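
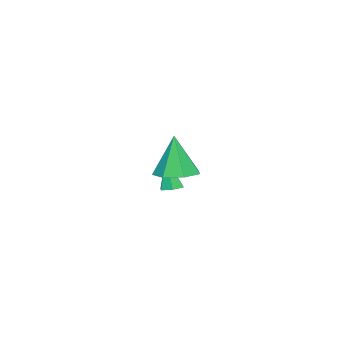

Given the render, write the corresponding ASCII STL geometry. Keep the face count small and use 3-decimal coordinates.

solid 
facet normal 0.093 0.230 -0.969
outer loop
vertex -2.457 0.43 -3.674
vertex -2.969 0.703 -3.658
vertex -2.48 0.994 -3.542
endloop
endfacet
facet normal 0.932 -0.046 0.359
outer loop
vertex -2.457 0.43 -3.674
vertex -2.48 0.994 -3.542
vertex -3.131 0.297 -1.942
endloop
endfacet
facet normal 0.093 0.230 -0.969
outer loop
vertex -2.48 0.994 -3.542
vertex -2.969 0.703 -3.658
vertex -2.992 1.267 -3.526
endloop
endfacet
facet normal 0.419 0.757 0.501
outer loop
vertex -2.48 0.994 -3.542
vertex -2.992 1.267 -3.526
vertex -3.131 0.297 -1.942
endloop
endfacet
facet normal 0.091 0.230 -0.969
outer loop
vertex -2.992 1.267 -3.526
vertex -2.969 0.703 -3.658
vertex -3.48 0.976 -3.641
endloop
endfacet
facet normal -0.537 0.740 0.406
outer loop
vertex -2.992 1.267 -3.526
vertex -3.48 0.976 -3.641
vertex -3.131 0.297 -1.942
endloop
endfacet
facet normal 0.091 0.230 -0.969
outer loop
vertex -3.48 0.976 -3.641
vertex -2.969 0.703 -3.658
vertex -3.457 0.412 -3.773
endloop
endfacet
facet normal -0.982 -0.080 0.170
outer loop
vertex -3.48 0.976 -3.641
vertex -3.457 0.412 -3.773
vertex -3.131 0.297 -1.942
endloop
endfacet
facet normal 0.092 0.228 -0.969
outer loop
vertex -3.457 0.412 -3.773
vertex -2.969 0.703 -3.658
vertex -2.946 0.138 -3.789
endloop
endfacet
facet normal -0.472 -0.881 0.029
outer loop
vertex -3.457 0.412 -3.773
vertex -2.946 0.138 -3.789
vertex -3.131 0.297 -1.942
endloop
endfacet
facet normal 0.092 0.228 -0.969
outer loop
vertex -2.946 0.138 -3.789
vertex -2.969 0.703 -3.658
vertex -2.457 0.43 -3.674
endloop
endfacet
facet normal 0.487 -0.865 0.123
outer loop
vertex -2.946 0.138 -3.789
vertex -2.457 0.43 -3.674
vertex -3.131 0.297 -1.942
endloop
endfacet
facet normal 0.073 0.102 -0.992
outer loop
vertex 3.556 3.774 -0.385
vertex 2.564 3.883 -0.447
vertex 3.261 4.588 -0.323
endloop
endfacet
facet normal 0.826 0.261 0.500
outer loop
vertex 3.556 3.774 -0.385
vertex 3.261 4.588 -0.323
vertex 2.416 3.677 1.547
endloop
endfacet
facet normal 0.073 0.102 -0.992
outer loop
vertex 3.261 4.588 -0.323
vertex 2.564 3.883 -0.447
vertex 2.442 4.871 -0.354
endloop
endfacet
facet normal 0.262 0.816 0.516
outer loop
vertex 3.261 4.588 -0.323
vertex 2.442 4.871 -0.354
vertex 2.416 3.677 1.547
endloop
endfacet
facet normal 0.073 0.102 -0.992
outer loop
vertex 2.442 4.871 -0.354
vertex 2.564 3.883 -0.447
vertex 1.714 4.41 -0.455
endloop
endfacet
facet normal -0.522 0.726 0.449
outer loop
vertex 2.442 4.871 -0.354
vertex 1.714 4.41 -0.455
vertex 2.416 3.677 1.547
endloop
endfacet
facet normal 0.073 0.102 -0.992
outer loop
vertex 1.714 4.41 -0.455
vertex 2.564 3.883 -0.447
vertex 1.626 3.552 -0.55
endloop
endfacet
facet normal -0.935 0.057 0.349
outer loop
vertex 1.714 4.41 -0.455
vertex 1.626 3.552 -0.55
vertex 2.416 3.677 1.547
endloop
endfacet
facet normal 0.073 0.103 -0.992
outer loop
vertex 1.626 3.552 -0.55
vertex 2.564 3.883 -0.447
vertex 2.244 2.943 -0.568
endloop
endfacet
facet normal -0.667 -0.685 0.292
outer loop
vertex 1.626 3.552 -0.55
vertex 2.244 2.943 -0.568
vertex 2.416 3.677 1.547
endloop
endfacet
facet normal 0.074 0.103 -0.992
outer loop
vertex 2.244 2.943 -0.568
vertex 2.564 3.883 -0.447
vertex 3.103 3.042 -0.494
endloop
endfacet
facet normal 0.081 -0.944 0.321
outer loop
vertex 2.244 2.943 -0.568
vertex 3.103 3.042 -0.494
vertex 2.416 3.677 1.547
endloop
endfacet
facet normal 0.073 0.102 -0.992
outer loop
vertex 3.103 3.042 -0.494
vertex 2.564 3.883 -0.447
vertex 3.556 3.774 -0.385
endloop
endfacet
facet normal 0.745 -0.523 0.414
outer loop
vertex 3.103 3.042 -0.494
vertex 3.556 3.774 -0.385
vertex 2.416 3.677 1.547
endloop
endfacet

endsolid


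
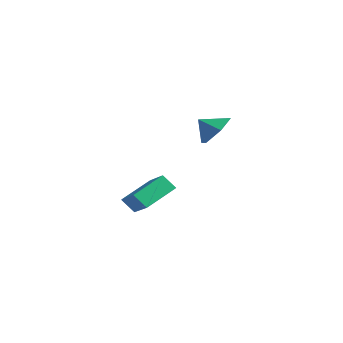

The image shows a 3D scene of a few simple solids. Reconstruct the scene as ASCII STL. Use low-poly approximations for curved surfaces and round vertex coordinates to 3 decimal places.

solid 
facet normal -0.477 -0.454 0.752
outer loop
vertex -3.223 0.387 -1.51
vertex -4.957 0.659 -2.446
vertex -3.005 -1.338 -2.414
endloop
endfacet
facet normal 0.872 -0.136 0.471
outer loop
vertex -2.523 -0.879 -3.174
vertex -3.223 0.387 -1.51
vertex -3.005 -1.338 -2.414
endloop
endfacet
facet normal -0.477 -0.455 0.752
outer loop
vertex -3.005 -1.338 -2.414
vertex -4.957 0.659 -2.446
vertex -4.74 -1.066 -3.351
endloop
endfacet
facet normal 0.111 -0.880 -0.461
outer loop
vertex -4.74 -1.066 -3.351
vertex -2.523 -0.879 -3.174
vertex -3.005 -1.338 -2.414
endloop
endfacet
facet normal -0.111 0.880 0.461
outer loop
vertex -3.223 0.387 -1.51
vertex -4.475 1.118 -3.206
vertex -4.957 0.659 -2.446
endloop
endfacet
facet normal 0.871 -0.138 0.471
outer loop
vertex -2.74 0.846 -2.269
vertex -3.223 0.387 -1.51
vertex -2.523 -0.879 -3.174
endloop
endfacet
facet normal -0.111 0.880 0.461
outer loop
vertex -2.74 0.846 -2.269
vertex -4.475 1.118 -3.206
vertex -3.223 0.387 -1.51
endloop
endfacet
facet normal -0.872 0.137 -0.470
outer loop
vertex -4.957 0.659 -2.446
vertex -4.475 1.118 -3.206
vertex -4.74 -1.066 -3.351
endloop
endfacet
facet normal 0.111 -0.880 -0.462
outer loop
vertex -4.257 -0.607 -4.11
vertex -2.523 -0.879 -3.174
vertex -4.74 -1.066 -3.351
endloop
endfacet
facet normal -0.871 0.137 -0.472
outer loop
vertex -4.74 -1.066 -3.351
vertex -4.475 1.118 -3.206
vertex -4.257 -0.607 -4.11
endloop
endfacet
facet normal 0.477 0.455 -0.752
outer loop
vertex -4.257 -0.607 -4.11
vertex -2.74 0.846 -2.269
vertex -2.523 -0.879 -3.174
endloop
endfacet
facet normal 0.477 0.454 -0.752
outer loop
vertex -4.475 1.118 -3.206
vertex -2.74 0.846 -2.269
vertex -4.257 -0.607 -4.11
endloop
endfacet
facet normal 0.440 0.638 -0.631
outer loop
vertex 2.781 -0.045 3.225
vertex 1.829 0.282 2.892
vertex 2.299 0.766 3.709
endloop
endfacet
facet normal 0.289 -0.358 0.888
outer loop
vertex 2.781 -0.045 3.225
vertex 2.299 0.766 3.709
vertex 1.371 -0.382 3.548
endloop
endfacet
facet normal 0.441 0.638 -0.631
outer loop
vertex 2.299 0.766 3.709
vertex 1.829 0.282 2.892
vertex 1.348 1.093 3.376
endloop
endfacet
facet normal -0.296 0.106 0.949
outer loop
vertex 2.299 0.766 3.709
vertex 1.348 1.093 3.376
vertex 1.371 -0.382 3.548
endloop
endfacet
facet normal 0.441 0.638 -0.631
outer loop
vertex 1.348 1.093 3.376
vertex 1.829 0.282 2.892
vertex 0.878 0.609 2.558
endloop
endfacet
facet normal -0.877 0.042 0.479
outer loop
vertex 1.348 1.093 3.376
vertex 0.878 0.609 2.558
vertex 1.371 -0.382 3.548
endloop
endfacet
facet normal 0.441 0.638 -0.631
outer loop
vertex 0.878 0.609 2.558
vertex 1.829 0.282 2.892
vertex 1.359 -0.202 2.074
endloop
endfacet
facet normal -0.872 -0.486 -0.052
outer loop
vertex 0.878 0.609 2.558
vertex 1.359 -0.202 2.074
vertex 1.371 -0.382 3.548
endloop
endfacet
facet normal 0.441 0.638 -0.631
outer loop
vertex 1.359 -0.202 2.074
vertex 1.829 0.282 2.892
vertex 2.31 -0.529 2.408
endloop
endfacet
facet normal -0.287 -0.951 -0.114
outer loop
vertex 1.359 -0.202 2.074
vertex 2.31 -0.529 2.408
vertex 1.371 -0.382 3.548
endloop
endfacet
facet normal 0.440 0.638 -0.632
outer loop
vertex 2.31 -0.529 2.408
vertex 1.829 0.282 2.892
vertex 2.781 -0.045 3.225
endloop
endfacet
facet normal 0.294 -0.887 0.356
outer loop
vertex 2.31 -0.529 2.408
vertex 2.781 -0.045 3.225
vertex 1.371 -0.382 3.548
endloop
endfacet

endsolid


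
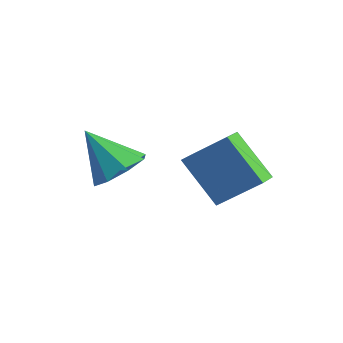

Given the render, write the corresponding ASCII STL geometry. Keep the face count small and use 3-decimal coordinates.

solid 
facet normal -0.693 -0.075 0.717
outer loop
vertex 0.987 3.634 3.306
vertex 0.622 4.446 3.038
vertex -0.137 2.739 2.125
endloop
endfacet
facet normal 0.392 -0.873 0.288
outer loop
vertex 1.298 2.894 0.642
vertex 0.987 3.634 3.306
vertex -0.137 2.739 2.125
endloop
endfacet
facet normal -0.693 -0.075 0.717
outer loop
vertex -0.137 2.739 2.125
vertex 0.622 4.446 3.038
vertex -0.502 3.551 1.857
endloop
endfacet
facet normal -0.604 -0.481 -0.635
outer loop
vertex -0.502 3.551 1.857
vertex 1.298 2.894 0.642
vertex -0.137 2.739 2.125
endloop
endfacet
facet normal 0.604 0.481 0.635
outer loop
vertex 0.987 3.634 3.306
vertex 2.057 4.601 1.555
vertex 0.622 4.446 3.038
endloop
endfacet
facet normal 0.392 -0.873 0.288
outer loop
vertex 2.422 3.789 1.823
vertex 0.987 3.634 3.306
vertex 1.298 2.894 0.642
endloop
endfacet
facet normal 0.604 0.481 0.635
outer loop
vertex 2.422 3.789 1.823
vertex 2.057 4.601 1.555
vertex 0.987 3.634 3.306
endloop
endfacet
facet normal -0.392 0.873 -0.288
outer loop
vertex 0.622 4.446 3.038
vertex 2.057 4.601 1.555
vertex -0.502 3.551 1.857
endloop
endfacet
facet normal -0.604 -0.481 -0.635
outer loop
vertex 0.933 3.706 0.374
vertex 1.298 2.894 0.642
vertex -0.502 3.551 1.857
endloop
endfacet
facet normal -0.392 0.873 -0.288
outer loop
vertex -0.502 3.551 1.857
vertex 2.057 4.601 1.555
vertex 0.933 3.706 0.374
endloop
endfacet
facet normal 0.693 0.075 -0.717
outer loop
vertex 0.933 3.706 0.374
vertex 2.422 3.789 1.823
vertex 1.298 2.894 0.642
endloop
endfacet
facet normal 0.693 0.075 -0.717
outer loop
vertex 2.057 4.601 1.555
vertex 2.422 3.789 1.823
vertex 0.933 3.706 0.374
endloop
endfacet
facet normal 0.606 0.220 -0.765
outer loop
vertex -0.968 1.941 2.131
vertex -1.652 1.524 1.469
vertex -1.497 2.473 1.865
endloop
endfacet
facet normal 0.123 0.539 0.833
outer loop
vertex -0.968 1.941 2.131
vertex -1.497 2.473 1.865
vertex -2.828 1.096 2.951
endloop
endfacet
facet normal 0.606 0.220 -0.764
outer loop
vertex -1.497 2.473 1.865
vertex -1.652 1.524 1.469
vertex -2.117 2.448 1.366
endloop
endfacet
facet normal -0.414 0.776 0.476
outer loop
vertex -1.497 2.473 1.865
vertex -2.117 2.448 1.366
vertex -2.828 1.096 2.951
endloop
endfacet
facet normal 0.606 0.220 -0.765
outer loop
vertex -2.117 2.448 1.366
vertex -1.652 1.524 1.469
vertex -2.465 1.882 0.928
endloop
endfacet
facet normal -0.865 0.501 0.040
outer loop
vertex -2.117 2.448 1.366
vertex -2.465 1.882 0.928
vertex -2.828 1.096 2.951
endloop
endfacet
facet normal 0.606 0.221 -0.764
outer loop
vertex -2.465 1.882 0.928
vertex -1.652 1.524 1.469
vertex -2.336 1.106 0.806
endloop
endfacet
facet normal -0.967 -0.126 -0.222
outer loop
vertex -2.465 1.882 0.928
vertex -2.336 1.106 0.806
vertex -2.828 1.096 2.951
endloop
endfacet
facet normal 0.606 0.221 -0.764
outer loop
vertex -2.336 1.106 0.806
vertex -1.652 1.524 1.469
vertex -1.807 0.575 1.072
endloop
endfacet
facet normal -0.660 -0.735 -0.155
outer loop
vertex -2.336 1.106 0.806
vertex -1.807 0.575 1.072
vertex -2.828 1.096 2.951
endloop
endfacet
facet normal 0.606 0.221 -0.764
outer loop
vertex -1.807 0.575 1.072
vertex -1.652 1.524 1.469
vertex -1.187 0.599 1.571
endloop
endfacet
facet normal -0.125 -0.971 0.202
outer loop
vertex -1.807 0.575 1.072
vertex -1.187 0.599 1.571
vertex -2.828 1.096 2.951
endloop
endfacet
facet normal 0.606 0.221 -0.764
outer loop
vertex -1.187 0.599 1.571
vertex -1.652 1.524 1.469
vertex -0.84 1.165 2.01
endloop
endfacet
facet normal 0.327 -0.696 0.639
outer loop
vertex -1.187 0.599 1.571
vertex -0.84 1.165 2.01
vertex -2.828 1.096 2.951
endloop
endfacet
facet normal 0.606 0.219 -0.764
outer loop
vertex -0.84 1.165 2.01
vertex -1.652 1.524 1.469
vertex -0.968 1.941 2.131
endloop
endfacet
facet normal 0.429 -0.070 0.901
outer loop
vertex -0.84 1.165 2.01
vertex -0.968 1.941 2.131
vertex -2.828 1.096 2.951
endloop
endfacet

endsolid


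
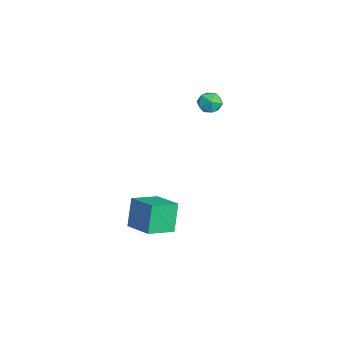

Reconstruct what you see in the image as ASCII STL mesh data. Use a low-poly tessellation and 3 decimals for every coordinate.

solid 
facet normal -0.626 0.534 0.568
outer loop
vertex -0.525 3.205 3.392
vertex -0.839 2.486 3.722
vertex -0.175 2.87 4.093
endloop
endfacet
facet normal -0.026 0.897 0.441
outer loop
vertex -0.525 3.205 3.392
vertex -0.175 2.87 4.093
vertex 0.322 3.187 3.478
endloop
endfacet
facet normal 0.047 0.963 -0.265
outer loop
vertex -0.525 3.205 3.392
vertex 0.322 3.187 3.478
vertex -0.034 2.998 2.728
endloop
endfacet
facet normal -0.508 0.641 -0.575
outer loop
vertex -0.525 3.205 3.392
vertex -0.034 2.998 2.728
vertex -0.752 2.565 2.879
endloop
endfacet
facet normal -0.925 0.376 -0.060
outer loop
vertex -0.525 3.205 3.392
vertex -0.752 2.565 2.879
vertex -0.839 2.486 3.722
endloop
endfacet
facet normal 0.523 0.508 0.684
outer loop
vertex 0.322 3.187 3.478
vertex -0.175 2.87 4.093
vertex 0.532 2.455 3.861
endloop
endfacet
facet normal -0.451 -0.079 0.889
outer loop
vertex -0.175 2.87 4.093
vertex -0.839 2.486 3.722
vertex -0.186 2.022 4.012
endloop
endfacet
facet normal -0.934 -0.335 -0.128
outer loop
vertex -0.839 2.486 3.722
vertex -0.752 2.565 2.879
vertex -0.542 1.833 3.262
endloop
endfacet
facet normal -0.260 0.095 -0.961
outer loop
vertex -0.752 2.565 2.879
vertex -0.034 2.998 2.728
vertex -0.045 2.15 2.647
endloop
endfacet
facet normal 0.641 0.615 -0.459
outer loop
vertex -0.034 2.998 2.728
vertex 0.322 3.187 3.478
vertex 0.619 2.534 3.018
endloop
endfacet
facet normal 0.508 -0.641 0.575
outer loop
vertex 0.305 1.815 3.348
vertex 0.532 2.455 3.861
vertex -0.186 2.022 4.012
endloop
endfacet
facet normal -0.047 -0.963 0.265
outer loop
vertex 0.305 1.815 3.348
vertex -0.186 2.022 4.012
vertex -0.542 1.833 3.262
endloop
endfacet
facet normal 0.026 -0.897 -0.441
outer loop
vertex 0.305 1.815 3.348
vertex -0.542 1.833 3.262
vertex -0.045 2.15 2.647
endloop
endfacet
facet normal 0.626 -0.534 -0.568
outer loop
vertex 0.305 1.815 3.348
vertex -0.045 2.15 2.647
vertex 0.619 2.534 3.018
endloop
endfacet
facet normal 0.925 -0.376 0.060
outer loop
vertex 0.305 1.815 3.348
vertex 0.619 2.534 3.018
vertex 0.532 2.455 3.861
endloop
endfacet
facet normal 0.260 -0.095 0.961
outer loop
vertex -0.186 2.022 4.012
vertex 0.532 2.455 3.861
vertex -0.175 2.87 4.093
endloop
endfacet
facet normal -0.641 -0.615 0.459
outer loop
vertex -0.542 1.833 3.262
vertex -0.186 2.022 4.012
vertex -0.839 2.486 3.722
endloop
endfacet
facet normal -0.523 -0.508 -0.684
outer loop
vertex -0.045 2.15 2.647
vertex -0.542 1.833 3.262
vertex -0.752 2.565 2.879
endloop
endfacet
facet normal 0.451 0.079 -0.889
outer loop
vertex 0.619 2.534 3.018
vertex -0.045 2.15 2.647
vertex -0.034 2.998 2.728
endloop
endfacet
facet normal 0.934 0.335 0.128
outer loop
vertex 0.532 2.455 3.861
vertex 0.619 2.534 3.018
vertex 0.322 3.187 3.478
endloop
endfacet
facet normal -0.845 -0.474 -0.248
outer loop
vertex 1.704 -2.345 -3.004
vertex 0.974 -0.724 -3.613
vertex 2.438 -2.7 -4.83
endloop
endfacet
facet normal 0.389 -0.863 0.324
outer loop
vertex 4.086 -1.776 -4.347
vertex 1.704 -2.345 -3.004
vertex 2.438 -2.7 -4.83
endloop
endfacet
facet normal -0.845 -0.474 -0.248
outer loop
vertex 2.438 -2.7 -4.83
vertex 0.974 -0.724 -3.613
vertex 1.708 -1.079 -5.439
endloop
endfacet
facet normal 0.367 -0.178 -0.913
outer loop
vertex 1.708 -1.079 -5.439
vertex 4.086 -1.776 -4.347
vertex 2.438 -2.7 -4.83
endloop
endfacet
facet normal -0.367 0.178 0.913
outer loop
vertex 1.704 -2.345 -3.004
vertex 2.622 0.2 -3.13
vertex 0.974 -0.724 -3.613
endloop
endfacet
facet normal 0.389 -0.863 0.324
outer loop
vertex 3.352 -1.421 -2.521
vertex 1.704 -2.345 -3.004
vertex 4.086 -1.776 -4.347
endloop
endfacet
facet normal -0.367 0.178 0.913
outer loop
vertex 3.352 -1.421 -2.521
vertex 2.622 0.2 -3.13
vertex 1.704 -2.345 -3.004
endloop
endfacet
facet normal -0.389 0.863 -0.324
outer loop
vertex 0.974 -0.724 -3.613
vertex 2.622 0.2 -3.13
vertex 1.708 -1.079 -5.439
endloop
endfacet
facet normal 0.367 -0.178 -0.913
outer loop
vertex 3.356 -0.155 -4.956
vertex 4.086 -1.776 -4.347
vertex 1.708 -1.079 -5.439
endloop
endfacet
facet normal -0.389 0.863 -0.324
outer loop
vertex 1.708 -1.079 -5.439
vertex 2.622 0.2 -3.13
vertex 3.356 -0.155 -4.956
endloop
endfacet
facet normal 0.845 0.474 0.248
outer loop
vertex 3.356 -0.155 -4.956
vertex 3.352 -1.421 -2.521
vertex 4.086 -1.776 -4.347
endloop
endfacet
facet normal 0.845 0.474 0.248
outer loop
vertex 2.622 0.2 -3.13
vertex 3.352 -1.421 -2.521
vertex 3.356 -0.155 -4.956
endloop
endfacet

endsolid


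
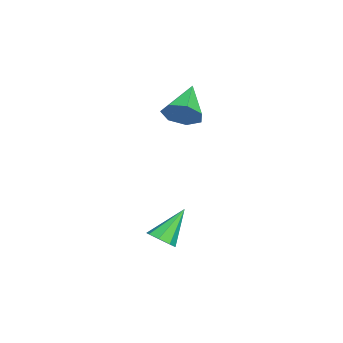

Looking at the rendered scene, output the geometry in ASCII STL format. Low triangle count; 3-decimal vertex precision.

solid 
facet normal 0.490 -0.472 -0.732
outer loop
vertex 3.621 1.712 -2.415
vertex 3.357 2.162 -2.882
vertex 3.932 2.142 -2.484
endloop
endfacet
facet normal 0.453 -0.188 0.872
outer loop
vertex 3.621 1.712 -2.415
vertex 3.932 2.142 -2.484
vertex 2.443 3.038 -1.518
endloop
endfacet
facet normal 0.491 -0.470 -0.734
outer loop
vertex 3.932 2.142 -2.484
vertex 3.357 2.162 -2.882
vertex 3.906 2.585 -2.785
endloop
endfacet
facet normal 0.660 0.448 0.602
outer loop
vertex 3.932 2.142 -2.484
vertex 3.906 2.585 -2.785
vertex 2.443 3.038 -1.518
endloop
endfacet
facet normal 0.492 -0.470 -0.733
outer loop
vertex 3.906 2.585 -2.785
vertex 3.357 2.162 -2.882
vertex 3.558 2.779 -3.143
endloop
endfacet
facet normal 0.387 0.914 0.120
outer loop
vertex 3.906 2.585 -2.785
vertex 3.558 2.779 -3.143
vertex 2.443 3.038 -1.518
endloop
endfacet
facet normal 0.491 -0.470 -0.733
outer loop
vertex 3.558 2.779 -3.143
vertex 3.357 2.162 -2.882
vertex 3.092 2.612 -3.348
endloop
endfacet
facet normal -0.207 0.934 -0.291
outer loop
vertex 3.558 2.779 -3.143
vertex 3.092 2.612 -3.348
vertex 2.443 3.038 -1.518
endloop
endfacet
facet normal 0.490 -0.471 -0.733
outer loop
vertex 3.092 2.612 -3.348
vertex 3.357 2.162 -2.882
vertex 2.781 2.182 -3.28
endloop
endfacet
facet normal -0.774 0.498 -0.391
outer loop
vertex 3.092 2.612 -3.348
vertex 2.781 2.182 -3.28
vertex 2.443 3.038 -1.518
endloop
endfacet
facet normal 0.490 -0.471 -0.733
outer loop
vertex 2.781 2.182 -3.28
vertex 3.357 2.162 -2.882
vertex 2.807 1.739 -2.978
endloop
endfacet
facet normal -0.983 -0.140 -0.121
outer loop
vertex 2.781 2.182 -3.28
vertex 2.807 1.739 -2.978
vertex 2.443 3.038 -1.518
endloop
endfacet
facet normal 0.491 -0.472 -0.733
outer loop
vertex 2.807 1.739 -2.978
vertex 3.357 2.162 -2.882
vertex 3.155 1.545 -2.62
endloop
endfacet
facet normal -0.709 -0.605 0.362
outer loop
vertex 2.807 1.739 -2.978
vertex 3.155 1.545 -2.62
vertex 2.443 3.038 -1.518
endloop
endfacet
facet normal 0.491 -0.472 -0.732
outer loop
vertex 3.155 1.545 -2.62
vertex 3.357 2.162 -2.882
vertex 3.621 1.712 -2.415
endloop
endfacet
facet normal -0.116 -0.625 0.772
outer loop
vertex 3.155 1.545 -2.62
vertex 3.621 1.712 -2.415
vertex 2.443 3.038 -1.518
endloop
endfacet
facet normal 0.848 -0.147 -0.508
outer loop
vertex -1.076 2.001 2.828
vertex -1.41 2.535 2.116
vertex -0.908 2.807 2.875
endloop
endfacet
facet normal 0.112 -0.081 0.990
outer loop
vertex -1.076 2.001 2.828
vertex -0.908 2.807 2.875
vertex -3.09 2.825 3.124
endloop
endfacet
facet normal 0.848 -0.146 -0.509
outer loop
vertex -0.908 2.807 2.875
vertex -1.41 2.535 2.116
vertex -1.118 3.408 2.352
endloop
endfacet
facet normal 0.089 0.671 0.736
outer loop
vertex -0.908 2.807 2.875
vertex -1.118 3.408 2.352
vertex -3.09 2.825 3.124
endloop
endfacet
facet normal 0.848 -0.146 -0.509
outer loop
vertex -1.118 3.408 2.352
vertex -1.41 2.535 2.116
vertex -1.548 3.352 1.651
endloop
endfacet
facet normal -0.254 0.964 0.079
outer loop
vertex -1.118 3.408 2.352
vertex -1.548 3.352 1.651
vertex -3.09 2.825 3.124
endloop
endfacet
facet normal 0.849 -0.146 -0.508
outer loop
vertex -1.548 3.352 1.651
vertex -1.41 2.535 2.116
vertex -1.874 2.68 1.3
endloop
endfacet
facet normal -0.660 0.574 -0.485
outer loop
vertex -1.548 3.352 1.651
vertex -1.874 2.68 1.3
vertex -3.09 2.825 3.124
endloop
endfacet
facet normal 0.848 -0.147 -0.509
outer loop
vertex -1.874 2.68 1.3
vertex -1.41 2.535 2.116
vertex -1.851 1.9 1.564
endloop
endfacet
facet normal -0.822 -0.204 -0.532
outer loop
vertex -1.874 2.68 1.3
vertex -1.851 1.9 1.564
vertex -3.09 2.825 3.124
endloop
endfacet
facet normal 0.848 -0.146 -0.509
outer loop
vertex -1.851 1.9 1.564
vertex -1.41 2.535 2.116
vertex -1.495 1.598 2.244
endloop
endfacet
facet normal -0.618 -0.786 -0.025
outer loop
vertex -1.851 1.9 1.564
vertex -1.495 1.598 2.244
vertex -3.09 2.825 3.124
endloop
endfacet
facet normal 0.849 -0.146 -0.508
outer loop
vertex -1.495 1.598 2.244
vertex -1.41 2.535 2.116
vertex -1.076 2.001 2.828
endloop
endfacet
facet normal -0.204 -0.731 0.651
outer loop
vertex -1.495 1.598 2.244
vertex -1.076 2.001 2.828
vertex -3.09 2.825 3.124
endloop
endfacet

endsolid


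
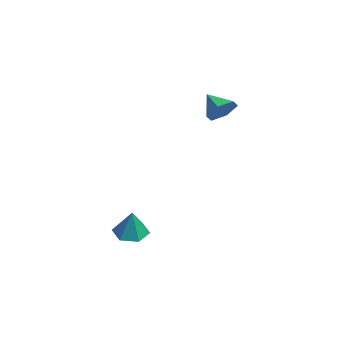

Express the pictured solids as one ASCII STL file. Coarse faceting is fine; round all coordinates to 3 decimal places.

solid 
facet normal -0.338 0.024 -0.941
outer loop
vertex 2.624 -3.041 -3.75
vertex 2.102 -2.442 -3.547
vertex 2.855 -2.257 -3.813
endloop
endfacet
facet normal 0.956 -0.272 0.113
outer loop
vertex 2.624 -3.041 -3.75
vertex 2.855 -2.257 -3.813
vertex 2.598 -2.478 -2.173
endloop
endfacet
facet normal -0.338 0.025 -0.941
outer loop
vertex 2.855 -2.257 -3.813
vertex 2.102 -2.442 -3.547
vertex 2.334 -1.658 -3.61
endloop
endfacet
facet normal 0.772 0.603 0.202
outer loop
vertex 2.855 -2.257 -3.813
vertex 2.334 -1.658 -3.61
vertex 2.598 -2.478 -2.173
endloop
endfacet
facet normal -0.340 0.025 -0.940
outer loop
vertex 2.334 -1.658 -3.61
vertex 2.102 -2.442 -3.547
vertex 1.581 -1.843 -3.343
endloop
endfacet
facet normal -0.035 0.865 0.500
outer loop
vertex 2.334 -1.658 -3.61
vertex 1.581 -1.843 -3.343
vertex 2.598 -2.478 -2.173
endloop
endfacet
facet normal -0.340 0.025 -0.940
outer loop
vertex 1.581 -1.843 -3.343
vertex 2.102 -2.442 -3.547
vertex 1.35 -2.628 -3.28
endloop
endfacet
facet normal -0.659 0.251 0.709
outer loop
vertex 1.581 -1.843 -3.343
vertex 1.35 -2.628 -3.28
vertex 2.598 -2.478 -2.173
endloop
endfacet
facet normal -0.340 0.025 -0.940
outer loop
vertex 1.35 -2.628 -3.28
vertex 2.102 -2.442 -3.547
vertex 1.871 -3.226 -3.484
endloop
endfacet
facet normal -0.475 -0.625 0.620
outer loop
vertex 1.35 -2.628 -3.28
vertex 1.871 -3.226 -3.484
vertex 2.598 -2.478 -2.173
endloop
endfacet
facet normal -0.338 0.024 -0.941
outer loop
vertex 1.871 -3.226 -3.484
vertex 2.102 -2.442 -3.547
vertex 2.624 -3.041 -3.75
endloop
endfacet
facet normal 0.332 -0.887 0.322
outer loop
vertex 1.871 -3.226 -3.484
vertex 2.624 -3.041 -3.75
vertex 2.598 -2.478 -2.173
endloop
endfacet
facet normal 0.743 0.372 -0.557
outer loop
vertex 1.356 1.521 3.188
vertex 0.807 1.869 2.688
vertex 1.088 2.281 3.338
endloop
endfacet
facet normal 0.134 -0.146 0.980
outer loop
vertex 1.356 1.521 3.188
vertex 1.088 2.281 3.338
vertex -0.107 1.411 3.372
endloop
endfacet
facet normal 0.743 0.372 -0.557
outer loop
vertex 1.088 2.281 3.338
vertex 0.807 1.869 2.688
vertex 0.539 2.629 2.838
endloop
endfacet
facet normal -0.363 0.529 0.767
outer loop
vertex 1.088 2.281 3.338
vertex 0.539 2.629 2.838
vertex -0.107 1.411 3.372
endloop
endfacet
facet normal 0.743 0.372 -0.557
outer loop
vertex 0.539 2.629 2.838
vertex 0.807 1.869 2.688
vertex 0.258 2.217 2.188
endloop
endfacet
facet normal -0.869 0.490 0.065
outer loop
vertex 0.539 2.629 2.838
vertex 0.258 2.217 2.188
vertex -0.107 1.411 3.372
endloop
endfacet
facet normal 0.743 0.372 -0.557
outer loop
vertex 0.258 2.217 2.188
vertex 0.807 1.869 2.688
vertex 0.526 1.456 2.037
endloop
endfacet
facet normal -0.877 -0.225 -0.424
outer loop
vertex 0.258 2.217 2.188
vertex 0.526 1.456 2.037
vertex -0.107 1.411 3.372
endloop
endfacet
facet normal 0.743 0.372 -0.557
outer loop
vertex 0.526 1.456 2.037
vertex 0.807 1.869 2.688
vertex 1.075 1.108 2.537
endloop
endfacet
facet normal -0.380 -0.901 -0.210
outer loop
vertex 0.526 1.456 2.037
vertex 1.075 1.108 2.537
vertex -0.107 1.411 3.372
endloop
endfacet
facet normal 0.743 0.372 -0.557
outer loop
vertex 1.075 1.108 2.537
vertex 0.807 1.869 2.688
vertex 1.356 1.521 3.188
endloop
endfacet
facet normal 0.127 -0.861 0.492
outer loop
vertex 1.075 1.108 2.537
vertex 1.356 1.521 3.188
vertex -0.107 1.411 3.372
endloop
endfacet

endsolid


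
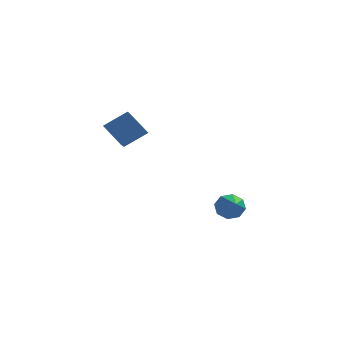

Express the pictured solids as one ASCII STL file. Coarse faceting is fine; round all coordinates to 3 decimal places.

solid 
facet normal -0.198 0.858 -0.475
outer loop
vertex 1.565 2.316 -4.903
vertex 1.069 2.547 -4.279
vertex 1.876 2.638 -4.451
endloop
endfacet
facet normal 0.863 -0.402 -0.307
outer loop
vertex 1.565 2.316 -4.903
vertex 1.876 2.638 -4.451
vertex 1.451 0.893 -3.361
endloop
endfacet
facet normal -0.198 0.857 -0.476
outer loop
vertex 1.876 2.638 -4.451
vertex 1.069 2.547 -4.279
vertex 1.713 2.907 -3.899
endloop
endfacet
facet normal 0.952 -0.043 0.302
outer loop
vertex 1.876 2.638 -4.451
vertex 1.713 2.907 -3.899
vertex 1.451 0.893 -3.361
endloop
endfacet
facet normal -0.198 0.857 -0.476
outer loop
vertex 1.713 2.907 -3.899
vertex 1.069 2.547 -4.279
vertex 1.174 2.965 -3.57
endloop
endfacet
facet normal 0.527 0.155 0.836
outer loop
vertex 1.713 2.907 -3.899
vertex 1.174 2.965 -3.57
vertex 1.451 0.893 -3.361
endloop
endfacet
facet normal -0.199 0.857 -0.476
outer loop
vertex 1.174 2.965 -3.57
vertex 1.069 2.547 -4.279
vertex 0.572 2.778 -3.655
endloop
endfacet
facet normal -0.163 0.077 0.984
outer loop
vertex 1.174 2.965 -3.57
vertex 0.572 2.778 -3.655
vertex 1.451 0.893 -3.361
endloop
endfacet
facet normal -0.198 0.857 -0.475
outer loop
vertex 0.572 2.778 -3.655
vertex 1.069 2.547 -4.279
vertex 0.262 2.456 -4.107
endloop
endfacet
facet normal -0.717 -0.232 0.657
outer loop
vertex 0.572 2.778 -3.655
vertex 0.262 2.456 -4.107
vertex 1.451 0.893 -3.361
endloop
endfacet
facet normal -0.198 0.857 -0.476
outer loop
vertex 0.262 2.456 -4.107
vertex 1.069 2.547 -4.279
vertex 0.424 2.187 -4.659
endloop
endfacet
facet normal -0.806 -0.589 0.051
outer loop
vertex 0.262 2.456 -4.107
vertex 0.424 2.187 -4.659
vertex 1.451 0.893 -3.361
endloop
endfacet
facet normal -0.198 0.857 -0.476
outer loop
vertex 0.424 2.187 -4.659
vertex 1.069 2.547 -4.279
vertex 0.964 2.129 -4.988
endloop
endfacet
facet normal -0.380 -0.788 -0.485
outer loop
vertex 0.424 2.187 -4.659
vertex 0.964 2.129 -4.988
vertex 1.451 0.893 -3.361
endloop
endfacet
facet normal -0.199 0.857 -0.476
outer loop
vertex 0.964 2.129 -4.988
vertex 1.069 2.547 -4.279
vertex 1.565 2.316 -4.903
endloop
endfacet
facet normal 0.310 -0.710 -0.632
outer loop
vertex 0.964 2.129 -4.988
vertex 1.565 2.316 -4.903
vertex 1.451 0.893 -3.361
endloop
endfacet
facet normal -0.625 0.370 0.687
outer loop
vertex -3.816 -0.548 3.406
vertex -3.799 0.498 2.859
vertex -4.979 -0.964 2.572
endloop
endfacet
facet normal -0.015 -0.886 0.463
outer loop
vertex -4.041 -1.518 1.541
vertex -3.816 -0.548 3.406
vertex -4.979 -0.964 2.572
endloop
endfacet
facet normal -0.625 0.370 0.687
outer loop
vertex -4.979 -0.964 2.572
vertex -3.799 0.498 2.859
vertex -4.961 0.082 2.026
endloop
endfacet
facet normal -0.780 -0.279 -0.560
outer loop
vertex -4.961 0.082 2.026
vertex -4.041 -1.518 1.541
vertex -4.979 -0.964 2.572
endloop
endfacet
facet normal 0.780 0.280 0.559
outer loop
vertex -3.816 -0.548 3.406
vertex -2.861 -0.056 1.828
vertex -3.799 0.498 2.859
endloop
endfacet
facet normal -0.014 -0.886 0.463
outer loop
vertex -2.879 -1.102 2.374
vertex -3.816 -0.548 3.406
vertex -4.041 -1.518 1.541
endloop
endfacet
facet normal 0.781 0.279 0.559
outer loop
vertex -2.879 -1.102 2.374
vertex -2.861 -0.056 1.828
vertex -3.816 -0.548 3.406
endloop
endfacet
facet normal 0.015 0.886 -0.463
outer loop
vertex -3.799 0.498 2.859
vertex -2.861 -0.056 1.828
vertex -4.961 0.082 2.026
endloop
endfacet
facet normal -0.781 -0.280 -0.559
outer loop
vertex -4.024 -0.472 0.994
vertex -4.041 -1.518 1.541
vertex -4.961 0.082 2.026
endloop
endfacet
facet normal 0.015 0.886 -0.463
outer loop
vertex -4.961 0.082 2.026
vertex -2.861 -0.056 1.828
vertex -4.024 -0.472 0.994
endloop
endfacet
facet normal 0.625 -0.370 -0.687
outer loop
vertex -4.024 -0.472 0.994
vertex -2.879 -1.102 2.374
vertex -4.041 -1.518 1.541
endloop
endfacet
facet normal 0.625 -0.370 -0.687
outer loop
vertex -2.861 -0.056 1.828
vertex -2.879 -1.102 2.374
vertex -4.024 -0.472 0.994
endloop
endfacet

endsolid


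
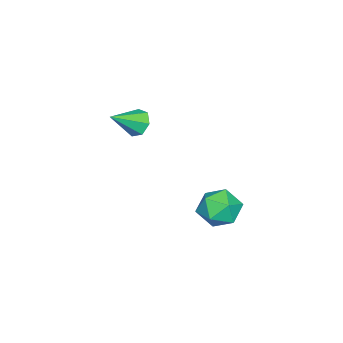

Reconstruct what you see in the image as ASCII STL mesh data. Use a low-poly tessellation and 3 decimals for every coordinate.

solid 
facet normal -0.699 0.479 -0.531
outer loop
vertex 0.169 -3.504 -0.61
vertex -0.246 -3.412 0.02
vertex 0.287 -2.953 -0.268
endloop
endfacet
facet normal 0.910 0.060 -0.410
outer loop
vertex 0.169 -3.504 -0.61
vertex 0.287 -2.953 -0.268
vertex 0.886 -4.188 0.88
endloop
endfacet
facet normal -0.699 0.479 -0.531
outer loop
vertex 0.287 -2.953 -0.268
vertex -0.246 -3.412 0.02
vertex 0.004 -2.747 0.291
endloop
endfacet
facet normal 0.799 0.569 0.195
outer loop
vertex 0.287 -2.953 -0.268
vertex 0.004 -2.747 0.291
vertex 0.886 -4.188 0.88
endloop
endfacet
facet normal -0.699 0.479 -0.531
outer loop
vertex 0.004 -2.747 0.291
vertex -0.246 -3.412 0.02
vertex -0.467 -3.041 0.646
endloop
endfacet
facet normal 0.292 0.510 0.809
outer loop
vertex 0.004 -2.747 0.291
vertex -0.467 -3.041 0.646
vertex 0.886 -4.188 0.88
endloop
endfacet
facet normal -0.699 0.479 -0.531
outer loop
vertex -0.467 -3.041 0.646
vertex -0.246 -3.412 0.02
vertex -0.772 -3.615 0.529
endloop
endfacet
facet normal -0.231 -0.075 0.970
outer loop
vertex -0.467 -3.041 0.646
vertex -0.772 -3.615 0.529
vertex 0.886 -4.188 0.88
endloop
endfacet
facet normal -0.699 0.480 -0.530
outer loop
vertex -0.772 -3.615 0.529
vertex -0.246 -3.412 0.02
vertex -0.681 -4.035 0.029
endloop
endfacet
facet normal -0.374 -0.742 0.556
outer loop
vertex -0.772 -3.615 0.529
vertex -0.681 -4.035 0.029
vertex 0.886 -4.188 0.88
endloop
endfacet
facet normal -0.698 0.480 -0.531
outer loop
vertex -0.681 -4.035 0.029
vertex -0.246 -3.412 0.02
vertex -0.262 -3.986 -0.478
endloop
endfacet
facet normal -0.031 -0.992 -0.121
outer loop
vertex -0.681 -4.035 0.029
vertex -0.262 -3.986 -0.478
vertex 0.886 -4.188 0.88
endloop
endfacet
facet normal -0.699 0.480 -0.530
outer loop
vertex -0.262 -3.986 -0.478
vertex -0.246 -3.412 0.02
vertex 0.169 -3.504 -0.61
endloop
endfacet
facet normal 0.541 -0.635 -0.552
outer loop
vertex -0.262 -3.986 -0.478
vertex 0.169 -3.504 -0.61
vertex 0.886 -4.188 0.88
endloop
endfacet
facet normal -0.180 0.664 0.726
outer loop
vertex 2.964 2.795 -1.248
vertex 2.981 2.029 -0.543
vertex 3.859 2.533 -0.786
endloop
endfacet
facet normal 0.184 0.964 0.191
outer loop
vertex 2.964 2.795 -1.248
vertex 3.859 2.533 -0.786
vertex 3.841 2.738 -1.806
endloop
endfacet
facet normal -0.201 0.891 -0.406
outer loop
vertex 2.964 2.795 -1.248
vertex 3.841 2.738 -1.806
vertex 2.952 2.361 -2.194
endloop
endfacet
facet normal -0.802 0.546 -0.240
outer loop
vertex 2.964 2.795 -1.248
vertex 2.952 2.361 -2.194
vertex 2.42 1.923 -1.414
endloop
endfacet
facet normal -0.790 0.405 0.460
outer loop
vertex 2.964 2.795 -1.248
vertex 2.42 1.923 -1.414
vertex 2.981 2.029 -0.543
endloop
endfacet
facet normal 0.792 0.601 0.107
outer loop
vertex 3.841 2.738 -1.806
vertex 3.859 2.533 -0.786
vertex 4.4 1.937 -1.446
endloop
endfacet
facet normal 0.203 0.115 0.972
outer loop
vertex 3.859 2.533 -0.786
vertex 2.981 2.029 -0.543
vertex 3.868 1.499 -0.666
endloop
endfacet
facet normal -0.784 -0.304 0.542
outer loop
vertex 2.981 2.029 -0.543
vertex 2.42 1.923 -1.414
vertex 2.979 1.122 -1.054
endloop
endfacet
facet normal -0.804 -0.076 -0.590
outer loop
vertex 2.42 1.923 -1.414
vertex 2.952 2.361 -2.194
vertex 2.961 1.327 -2.074
endloop
endfacet
facet normal 0.170 0.483 -0.859
outer loop
vertex 2.952 2.361 -2.194
vertex 3.841 2.738 -1.806
vertex 3.839 1.831 -2.317
endloop
endfacet
facet normal 0.802 -0.546 0.240
outer loop
vertex 3.856 1.065 -1.612
vertex 4.4 1.937 -1.446
vertex 3.868 1.499 -0.666
endloop
endfacet
facet normal 0.201 -0.891 0.406
outer loop
vertex 3.856 1.065 -1.612
vertex 3.868 1.499 -0.666
vertex 2.979 1.122 -1.054
endloop
endfacet
facet normal -0.184 -0.964 -0.191
outer loop
vertex 3.856 1.065 -1.612
vertex 2.979 1.122 -1.054
vertex 2.961 1.327 -2.074
endloop
endfacet
facet normal 0.180 -0.664 -0.726
outer loop
vertex 3.856 1.065 -1.612
vertex 2.961 1.327 -2.074
vertex 3.839 1.831 -2.317
endloop
endfacet
facet normal 0.790 -0.405 -0.460
outer loop
vertex 3.856 1.065 -1.612
vertex 3.839 1.831 -2.317
vertex 4.4 1.937 -1.446
endloop
endfacet
facet normal 0.804 0.076 0.590
outer loop
vertex 3.868 1.499 -0.666
vertex 4.4 1.937 -1.446
vertex 3.859 2.533 -0.786
endloop
endfacet
facet normal -0.170 -0.483 0.859
outer loop
vertex 2.979 1.122 -1.054
vertex 3.868 1.499 -0.666
vertex 2.981 2.029 -0.543
endloop
endfacet
facet normal -0.792 -0.601 -0.107
outer loop
vertex 2.961 1.327 -2.074
vertex 2.979 1.122 -1.054
vertex 2.42 1.923 -1.414
endloop
endfacet
facet normal -0.203 -0.115 -0.972
outer loop
vertex 3.839 1.831 -2.317
vertex 2.961 1.327 -2.074
vertex 2.952 2.361 -2.194
endloop
endfacet
facet normal 0.784 0.304 -0.542
outer loop
vertex 4.4 1.937 -1.446
vertex 3.839 1.831 -2.317
vertex 3.841 2.738 -1.806
endloop
endfacet

endsolid


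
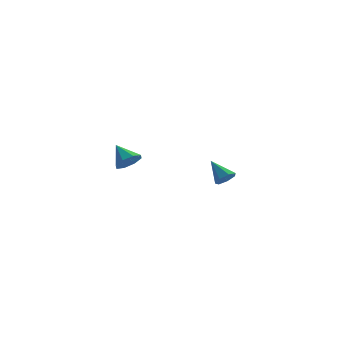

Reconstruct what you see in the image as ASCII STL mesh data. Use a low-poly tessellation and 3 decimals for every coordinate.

solid 
facet normal 0.240 -0.760 -0.604
outer loop
vertex -3.062 -3.619 0.779
vertex -3.518 -4.063 1.157
vertex -3.588 -3.618 0.569
endloop
endfacet
facet normal 0.136 0.932 -0.335
outer loop
vertex -3.062 -3.619 0.779
vertex -3.588 -3.618 0.569
vertex -3.822 -3.097 1.923
endloop
endfacet
facet normal 0.239 -0.760 -0.604
outer loop
vertex -3.588 -3.618 0.569
vertex -3.518 -4.063 1.157
vertex -4.073 -3.878 0.704
endloop
endfacet
facet normal -0.517 0.765 -0.384
outer loop
vertex -3.588 -3.618 0.569
vertex -4.073 -3.878 0.704
vertex -3.822 -3.097 1.923
endloop
endfacet
facet normal 0.239 -0.760 -0.604
outer loop
vertex -4.073 -3.878 0.704
vertex -3.518 -4.063 1.157
vertex -4.233 -4.246 1.104
endloop
endfacet
facet normal -0.931 0.362 -0.040
outer loop
vertex -4.073 -3.878 0.704
vertex -4.233 -4.246 1.104
vertex -3.822 -3.097 1.923
endloop
endfacet
facet normal 0.239 -0.759 -0.605
outer loop
vertex -4.233 -4.246 1.104
vertex -3.518 -4.063 1.157
vertex -3.974 -4.507 1.534
endloop
endfacet
facet normal -0.867 -0.043 0.496
outer loop
vertex -4.233 -4.246 1.104
vertex -3.974 -4.507 1.534
vertex -3.822 -3.097 1.923
endloop
endfacet
facet normal 0.241 -0.760 -0.604
outer loop
vertex -3.974 -4.507 1.534
vertex -3.518 -4.063 1.157
vertex -3.448 -4.507 1.744
endloop
endfacet
facet normal -0.362 -0.211 0.908
outer loop
vertex -3.974 -4.507 1.534
vertex -3.448 -4.507 1.744
vertex -3.822 -3.097 1.923
endloop
endfacet
facet normal 0.238 -0.761 -0.604
outer loop
vertex -3.448 -4.507 1.744
vertex -3.518 -4.063 1.157
vertex -2.963 -4.248 1.609
endloop
endfacet
facet normal 0.290 -0.044 0.956
outer loop
vertex -3.448 -4.507 1.744
vertex -2.963 -4.248 1.609
vertex -3.822 -3.097 1.923
endloop
endfacet
facet normal 0.239 -0.760 -0.604
outer loop
vertex -2.963 -4.248 1.609
vertex -3.518 -4.063 1.157
vertex -2.803 -3.88 1.209
endloop
endfacet
facet normal 0.705 0.359 0.612
outer loop
vertex -2.963 -4.248 1.609
vertex -2.803 -3.88 1.209
vertex -3.822 -3.097 1.923
endloop
endfacet
facet normal 0.238 -0.760 -0.605
outer loop
vertex -2.803 -3.88 1.209
vertex -3.518 -4.063 1.157
vertex -3.062 -3.619 0.779
endloop
endfacet
facet normal 0.641 0.764 0.077
outer loop
vertex -2.803 -3.88 1.209
vertex -3.062 -3.619 0.779
vertex -3.822 -3.097 1.923
endloop
endfacet
facet normal 0.266 -0.752 -0.603
outer loop
vertex 3.854 1.277 -3.933
vertex 3.577 0.853 -3.526
vertex 3.31 1.163 -4.031
endloop
endfacet
facet normal -0.090 0.860 -0.503
outer loop
vertex 3.854 1.277 -3.933
vertex 3.31 1.163 -4.031
vertex 3.183 1.967 -2.634
endloop
endfacet
facet normal 0.267 -0.752 -0.603
outer loop
vertex 3.31 1.163 -4.031
vertex 3.577 0.853 -3.526
vertex 2.968 0.815 -3.748
endloop
endfacet
facet normal -0.795 0.492 -0.355
outer loop
vertex 3.31 1.163 -4.031
vertex 2.968 0.815 -3.748
vertex 3.183 1.967 -2.634
endloop
endfacet
facet normal 0.266 -0.753 -0.602
outer loop
vertex 2.968 0.815 -3.748
vertex 3.577 0.853 -3.526
vertex 3.084 0.496 -3.298
endloop
endfacet
facet normal -0.974 -0.036 0.225
outer loop
vertex 2.968 0.815 -3.748
vertex 3.084 0.496 -3.298
vertex 3.183 1.967 -2.634
endloop
endfacet
facet normal 0.267 -0.753 -0.602
outer loop
vertex 3.084 0.496 -3.298
vertex 3.577 0.853 -3.526
vertex 3.572 0.446 -3.019
endloop
endfacet
facet normal -0.494 -0.330 0.805
outer loop
vertex 3.084 0.496 -3.298
vertex 3.572 0.446 -3.019
vertex 3.183 1.967 -2.634
endloop
endfacet
facet normal 0.266 -0.753 -0.602
outer loop
vertex 3.572 0.446 -3.019
vertex 3.577 0.853 -3.526
vertex 4.064 0.702 -3.122
endloop
endfacet
facet normal 0.284 -0.166 0.944
outer loop
vertex 3.572 0.446 -3.019
vertex 4.064 0.702 -3.122
vertex 3.183 1.967 -2.634
endloop
endfacet
facet normal 0.266 -0.753 -0.602
outer loop
vertex 4.064 0.702 -3.122
vertex 3.577 0.853 -3.526
vertex 4.189 1.072 -3.529
endloop
endfacet
facet normal 0.774 0.331 0.539
outer loop
vertex 4.064 0.702 -3.122
vertex 4.189 1.072 -3.529
vertex 3.183 1.967 -2.634
endloop
endfacet
facet normal 0.266 -0.752 -0.603
outer loop
vertex 4.189 1.072 -3.529
vertex 3.577 0.853 -3.526
vertex 3.854 1.277 -3.933
endloop
endfacet
facet normal 0.608 0.787 -0.104
outer loop
vertex 4.189 1.072 -3.529
vertex 3.854 1.277 -3.933
vertex 3.183 1.967 -2.634
endloop
endfacet

endsolid


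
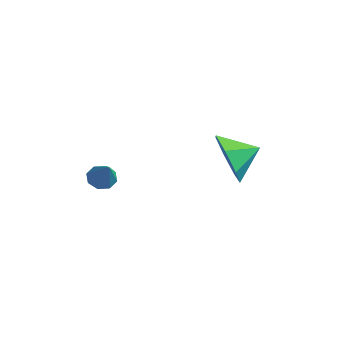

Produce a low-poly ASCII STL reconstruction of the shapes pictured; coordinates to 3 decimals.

solid 
facet normal -0.622 0.273 -0.734
outer loop
vertex 0.463 -1.76 -0.256
vertex 0.254 -1.4 0.055
vertex 0.649 -1.409 -0.283
endloop
endfacet
facet normal 0.810 -0.458 -0.366
outer loop
vertex 0.463 -1.76 -0.256
vertex 0.649 -1.409 -0.283
vertex 1.026 -1.74 0.965
endloop
endfacet
facet normal -0.622 0.274 -0.734
outer loop
vertex 0.649 -1.409 -0.283
vertex 0.254 -1.4 0.055
vertex 0.603 -1.053 -0.111
endloop
endfacet
facet normal 0.947 0.231 -0.225
outer loop
vertex 0.649 -1.409 -0.283
vertex 0.603 -1.053 -0.111
vertex 1.026 -1.74 0.965
endloop
endfacet
facet normal -0.622 0.274 -0.734
outer loop
vertex 0.603 -1.053 -0.111
vertex 0.254 -1.4 0.055
vertex 0.353 -0.9 0.158
endloop
endfacet
facet normal 0.660 0.723 0.202
outer loop
vertex 0.603 -1.053 -0.111
vertex 0.353 -0.9 0.158
vertex 1.026 -1.74 0.965
endloop
endfacet
facet normal -0.623 0.274 -0.733
outer loop
vertex 0.353 -0.9 0.158
vertex 0.254 -1.4 0.055
vertex 0.045 -1.041 0.367
endloop
endfacet
facet normal 0.117 0.735 0.668
outer loop
vertex 0.353 -0.9 0.158
vertex 0.045 -1.041 0.367
vertex 1.026 -1.74 0.965
endloop
endfacet
facet normal -0.623 0.274 -0.733
outer loop
vertex 0.045 -1.041 0.367
vertex 0.254 -1.4 0.055
vertex -0.141 -1.392 0.394
endloop
endfacet
facet normal -0.361 0.260 0.896
outer loop
vertex 0.045 -1.041 0.367
vertex -0.141 -1.392 0.394
vertex 1.026 -1.74 0.965
endloop
endfacet
facet normal -0.623 0.273 -0.733
outer loop
vertex -0.141 -1.392 0.394
vertex 0.254 -1.4 0.055
vertex -0.095 -1.748 0.222
endloop
endfacet
facet normal -0.497 -0.429 0.754
outer loop
vertex -0.141 -1.392 0.394
vertex -0.095 -1.748 0.222
vertex 1.026 -1.74 0.965
endloop
endfacet
facet normal -0.623 0.273 -0.733
outer loop
vertex -0.095 -1.748 0.222
vertex 0.254 -1.4 0.055
vertex 0.155 -1.9 -0.047
endloop
endfacet
facet normal -0.210 -0.922 0.326
outer loop
vertex -0.095 -1.748 0.222
vertex 0.155 -1.9 -0.047
vertex 1.026 -1.74 0.965
endloop
endfacet
facet normal -0.622 0.273 -0.734
outer loop
vertex 0.155 -1.9 -0.047
vertex 0.254 -1.4 0.055
vertex 0.463 -1.76 -0.256
endloop
endfacet
facet normal 0.331 -0.934 -0.137
outer loop
vertex 0.155 -1.9 -0.047
vertex 0.463 -1.76 -0.256
vertex 1.026 -1.74 0.965
endloop
endfacet
facet normal -0.493 -0.808 -0.322
outer loop
vertex 2.592 2.546 -0.729
vertex 1.922 2.607 0.142
vertex 1.805 3.073 -0.848
endloop
endfacet
facet normal 0.531 0.678 -0.508
outer loop
vertex 2.592 2.546 -0.729
vertex 1.805 3.073 -0.848
vertex 2.498 3.553 0.518
endloop
endfacet
facet normal -0.492 -0.809 -0.322
outer loop
vertex 1.805 3.073 -0.848
vertex 1.922 2.607 0.142
vertex 1.106 3.249 -0.222
endloop
endfacet
facet normal -0.041 0.949 -0.313
outer loop
vertex 1.805 3.073 -0.848
vertex 1.106 3.249 -0.222
vertex 2.498 3.553 0.518
endloop
endfacet
facet normal -0.493 -0.809 -0.322
outer loop
vertex 1.106 3.249 -0.222
vertex 1.922 2.607 0.142
vertex 1.022 2.942 0.678
endloop
endfacet
facet normal -0.342 0.899 0.275
outer loop
vertex 1.106 3.249 -0.222
vertex 1.022 2.942 0.678
vertex 2.498 3.553 0.518
endloop
endfacet
facet normal -0.493 -0.808 -0.323
outer loop
vertex 1.022 2.942 0.678
vertex 1.922 2.607 0.142
vertex 1.615 2.382 1.174
endloop
endfacet
facet normal -0.146 0.565 0.812
outer loop
vertex 1.022 2.942 0.678
vertex 1.615 2.382 1.174
vertex 2.498 3.553 0.518
endloop
endfacet
facet normal -0.492 -0.809 -0.323
outer loop
vertex 1.615 2.382 1.174
vertex 1.922 2.607 0.142
vertex 2.44 1.992 0.893
endloop
endfacet
facet normal 0.399 0.200 0.895
outer loop
vertex 1.615 2.382 1.174
vertex 2.44 1.992 0.893
vertex 2.498 3.553 0.518
endloop
endfacet
facet normal -0.493 -0.808 -0.322
outer loop
vertex 2.44 1.992 0.893
vertex 1.922 2.607 0.142
vertex 2.874 2.065 0.046
endloop
endfacet
facet normal 0.885 0.078 0.460
outer loop
vertex 2.44 1.992 0.893
vertex 2.874 2.065 0.046
vertex 2.498 3.553 0.518
endloop
endfacet
facet normal -0.493 -0.808 -0.322
outer loop
vertex 2.874 2.065 0.046
vertex 1.922 2.607 0.142
vertex 2.592 2.546 -0.729
endloop
endfacet
facet normal 0.943 0.290 -0.163
outer loop
vertex 2.874 2.065 0.046
vertex 2.592 2.546 -0.729
vertex 2.498 3.553 0.518
endloop
endfacet

endsolid


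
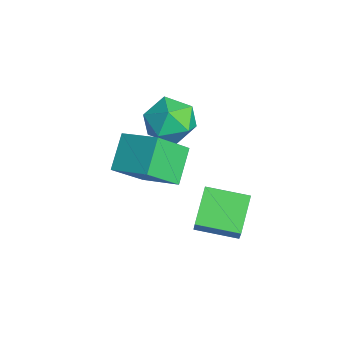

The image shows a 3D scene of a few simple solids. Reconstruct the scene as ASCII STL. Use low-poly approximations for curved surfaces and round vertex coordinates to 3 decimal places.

solid 
facet normal -0.524 0.079 -0.848
outer loop
vertex 0.491 1.471 -3.202
vertex 1.155 3.091 -3.461
vertex 1.821 0.783 -4.088
endloop
endfacet
facet normal -0.375 -0.915 0.147
outer loop
vertex 2.445 0.689 -3.079
vertex 0.491 1.471 -3.202
vertex 1.821 0.783 -4.088
endloop
endfacet
facet normal -0.524 0.079 -0.848
outer loop
vertex 1.821 0.783 -4.088
vertex 1.155 3.091 -3.461
vertex 2.485 2.403 -4.347
endloop
endfacet
facet normal 0.764 -0.395 -0.510
outer loop
vertex 2.485 2.403 -4.347
vertex 2.445 0.689 -3.079
vertex 1.821 0.783 -4.088
endloop
endfacet
facet normal -0.764 0.395 0.510
outer loop
vertex 0.491 1.471 -3.202
vertex 1.779 2.997 -2.452
vertex 1.155 3.091 -3.461
endloop
endfacet
facet normal -0.375 -0.915 0.147
outer loop
vertex 1.115 1.377 -2.193
vertex 0.491 1.471 -3.202
vertex 2.445 0.689 -3.079
endloop
endfacet
facet normal -0.764 0.395 0.510
outer loop
vertex 1.115 1.377 -2.193
vertex 1.779 2.997 -2.452
vertex 0.491 1.471 -3.202
endloop
endfacet
facet normal 0.375 0.915 -0.147
outer loop
vertex 1.155 3.091 -3.461
vertex 1.779 2.997 -2.452
vertex 2.485 2.403 -4.347
endloop
endfacet
facet normal 0.764 -0.395 -0.510
outer loop
vertex 3.109 2.309 -3.338
vertex 2.445 0.689 -3.079
vertex 2.485 2.403 -4.347
endloop
endfacet
facet normal 0.375 0.915 -0.147
outer loop
vertex 2.485 2.403 -4.347
vertex 1.779 2.997 -2.452
vertex 3.109 2.309 -3.338
endloop
endfacet
facet normal 0.524 -0.079 0.848
outer loop
vertex 3.109 2.309 -3.338
vertex 1.115 1.377 -2.193
vertex 2.445 0.689 -3.079
endloop
endfacet
facet normal 0.524 -0.079 0.848
outer loop
vertex 1.779 2.997 -2.452
vertex 1.115 1.377 -2.193
vertex 3.109 2.309 -3.338
endloop
endfacet
facet normal 0.410 0.899 0.155
outer loop
vertex -2.176 1.776 -1.612
vertex -2.289 1.623 -0.429
vertex -1.291 1.264 -0.986
endloop
endfacet
facet normal 0.663 0.604 -0.443
outer loop
vertex -2.176 1.776 -1.612
vertex -1.291 1.264 -0.986
vertex -1.602 0.821 -2.056
endloop
endfacet
facet normal 0.109 0.472 -0.875
outer loop
vertex -2.176 1.776 -1.612
vertex -1.602 0.821 -2.056
vertex -2.794 0.906 -2.159
endloop
endfacet
facet normal -0.485 0.686 -0.543
outer loop
vertex -2.176 1.776 -1.612
vertex -2.794 0.906 -2.159
vertex -3.218 1.402 -1.154
endloop
endfacet
facet normal -0.299 0.949 0.094
outer loop
vertex -2.176 1.776 -1.612
vertex -3.218 1.402 -1.154
vertex -2.289 1.623 -0.429
endloop
endfacet
facet normal 0.962 -0.021 -0.271
outer loop
vertex -1.602 0.821 -2.056
vertex -1.291 1.264 -0.986
vertex -1.362 0.078 -1.146
endloop
endfacet
facet normal 0.553 0.457 0.697
outer loop
vertex -1.291 1.264 -0.986
vertex -2.289 1.623 -0.429
vertex -1.786 0.574 -0.141
endloop
endfacet
facet normal -0.594 0.539 0.597
outer loop
vertex -2.289 1.623 -0.429
vertex -3.218 1.402 -1.154
vertex -2.978 0.659 -0.244
endloop
endfacet
facet normal -0.895 0.112 -0.433
outer loop
vertex -3.218 1.402 -1.154
vertex -2.794 0.906 -2.159
vertex -3.289 0.216 -1.314
endloop
endfacet
facet normal 0.067 -0.234 -0.970
outer loop
vertex -2.794 0.906 -2.159
vertex -1.602 0.821 -2.056
vertex -2.291 -0.143 -1.871
endloop
endfacet
facet normal 0.485 -0.686 0.543
outer loop
vertex -2.404 -0.296 -0.688
vertex -1.362 0.078 -1.146
vertex -1.786 0.574 -0.141
endloop
endfacet
facet normal -0.109 -0.472 0.875
outer loop
vertex -2.404 -0.296 -0.688
vertex -1.786 0.574 -0.141
vertex -2.978 0.659 -0.244
endloop
endfacet
facet normal -0.663 -0.604 0.443
outer loop
vertex -2.404 -0.296 -0.688
vertex -2.978 0.659 -0.244
vertex -3.289 0.216 -1.314
endloop
endfacet
facet normal -0.410 -0.899 -0.155
outer loop
vertex -2.404 -0.296 -0.688
vertex -3.289 0.216 -1.314
vertex -2.291 -0.143 -1.871
endloop
endfacet
facet normal 0.299 -0.949 -0.094
outer loop
vertex -2.404 -0.296 -0.688
vertex -2.291 -0.143 -1.871
vertex -1.362 0.078 -1.146
endloop
endfacet
facet normal 0.895 -0.112 0.433
outer loop
vertex -1.786 0.574 -0.141
vertex -1.362 0.078 -1.146
vertex -1.291 1.264 -0.986
endloop
endfacet
facet normal -0.067 0.234 0.970
outer loop
vertex -2.978 0.659 -0.244
vertex -1.786 0.574 -0.141
vertex -2.289 1.623 -0.429
endloop
endfacet
facet normal -0.962 0.021 0.271
outer loop
vertex -3.289 0.216 -1.314
vertex -2.978 0.659 -0.244
vertex -3.218 1.402 -1.154
endloop
endfacet
facet normal -0.553 -0.457 -0.697
outer loop
vertex -2.291 -0.143 -1.871
vertex -3.289 0.216 -1.314
vertex -2.794 0.906 -2.159
endloop
endfacet
facet normal 0.594 -0.539 -0.597
outer loop
vertex -1.362 0.078 -1.146
vertex -2.291 -0.143 -1.871
vertex -1.602 0.821 -2.056
endloop
endfacet
facet normal -0.680 -0.631 -0.374
outer loop
vertex -0.923 -1.408 -0.251
vertex -1.381 -0.106 -1.614
vertex 0.244 -2.062 -1.267
endloop
endfacet
facet normal 0.236 -0.671 0.703
outer loop
vertex 1.481 -0.914 -0.586
vertex -0.923 -1.408 -0.251
vertex 0.244 -2.062 -1.267
endloop
endfacet
facet normal -0.680 -0.631 -0.374
outer loop
vertex 0.244 -2.062 -1.267
vertex -1.381 -0.106 -1.614
vertex -0.214 -0.76 -2.631
endloop
endfacet
facet normal 0.694 -0.389 -0.605
outer loop
vertex -0.214 -0.76 -2.631
vertex 1.481 -0.914 -0.586
vertex 0.244 -2.062 -1.267
endloop
endfacet
facet normal -0.694 0.389 0.605
outer loop
vertex -0.923 -1.408 -0.251
vertex -0.144 1.042 -0.933
vertex -1.381 -0.106 -1.614
endloop
endfacet
facet normal 0.236 -0.671 0.702
outer loop
vertex 0.314 -0.26 0.431
vertex -0.923 -1.408 -0.251
vertex 1.481 -0.914 -0.586
endloop
endfacet
facet normal -0.695 0.389 0.605
outer loop
vertex 0.314 -0.26 0.431
vertex -0.144 1.042 -0.933
vertex -0.923 -1.408 -0.251
endloop
endfacet
facet normal -0.236 0.671 -0.703
outer loop
vertex -1.381 -0.106 -1.614
vertex -0.144 1.042 -0.933
vertex -0.214 -0.76 -2.631
endloop
endfacet
facet normal 0.695 -0.389 -0.605
outer loop
vertex 1.023 0.388 -1.949
vertex 1.481 -0.914 -0.586
vertex -0.214 -0.76 -2.631
endloop
endfacet
facet normal -0.236 0.671 -0.703
outer loop
vertex -0.214 -0.76 -2.631
vertex -0.144 1.042 -0.933
vertex 1.023 0.388 -1.949
endloop
endfacet
facet normal 0.680 0.631 0.374
outer loop
vertex 1.023 0.388 -1.949
vertex 0.314 -0.26 0.431
vertex 1.481 -0.914 -0.586
endloop
endfacet
facet normal 0.679 0.631 0.374
outer loop
vertex -0.144 1.042 -0.933
vertex 0.314 -0.26 0.431
vertex 1.023 0.388 -1.949
endloop
endfacet

endsolid


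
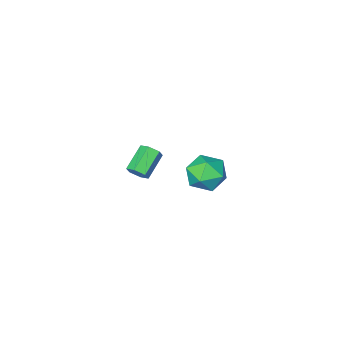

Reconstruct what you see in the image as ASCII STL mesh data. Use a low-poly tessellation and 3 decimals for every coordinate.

solid 
facet normal 0.752 0.380 -0.539
outer loop
vertex -1.624 -3.236 -4.002
vertex -2.071 -2.801 -4.319
vertex -1.749 -2.603 -3.73
endloop
endfacet
facet normal 0.635 -0.196 0.747
outer loop
vertex -1.624 -3.236 -4.002
vertex -1.749 -2.603 -3.73
vertex -2.961 -3.914 -3.044
endloop
endfacet
facet normal 0.635 -0.196 0.747
outer loop
vertex -2.961 -3.914 -3.044
vertex -1.749 -2.603 -3.73
vertex -3.087 -3.281 -2.771
endloop
endfacet
facet normal -0.751 -0.382 0.538
outer loop
vertex -2.961 -3.914 -3.044
vertex -3.087 -3.281 -2.771
vertex -3.409 -3.479 -3.361
endloop
endfacet
facet normal 0.751 0.381 -0.539
outer loop
vertex -1.749 -2.603 -3.73
vertex -2.071 -2.801 -4.319
vertex -2.197 -2.168 -4.047
endloop
endfacet
facet normal 0.162 0.685 0.710
outer loop
vertex -1.749 -2.603 -3.73
vertex -2.197 -2.168 -4.047
vertex -3.087 -3.281 -2.771
endloop
endfacet
facet normal 0.162 0.685 0.711
outer loop
vertex -3.087 -3.281 -2.771
vertex -2.197 -2.168 -4.047
vertex -3.534 -2.846 -3.088
endloop
endfacet
facet normal -0.752 -0.381 0.538
outer loop
vertex -3.087 -3.281 -2.771
vertex -3.534 -2.846 -3.088
vertex -3.409 -3.479 -3.361
endloop
endfacet
facet normal 0.751 0.381 -0.539
outer loop
vertex -2.197 -2.168 -4.047
vertex -2.071 -2.801 -4.319
vertex -2.519 -2.366 -4.636
endloop
endfacet
facet normal -0.473 0.880 -0.037
outer loop
vertex -2.197 -2.168 -4.047
vertex -2.519 -2.366 -4.636
vertex -3.534 -2.846 -3.088
endloop
endfacet
facet normal -0.473 0.880 -0.037
outer loop
vertex -3.534 -2.846 -3.088
vertex -2.519 -2.366 -4.636
vertex -3.856 -3.044 -3.678
endloop
endfacet
facet normal -0.752 -0.381 0.538
outer loop
vertex -3.534 -2.846 -3.088
vertex -3.856 -3.044 -3.678
vertex -3.409 -3.479 -3.361
endloop
endfacet
facet normal 0.751 0.382 -0.538
outer loop
vertex -2.519 -2.366 -4.636
vertex -2.071 -2.801 -4.319
vertex -2.393 -2.999 -4.909
endloop
endfacet
facet normal -0.635 0.196 -0.747
outer loop
vertex -2.519 -2.366 -4.636
vertex -2.393 -2.999 -4.909
vertex -3.856 -3.044 -3.678
endloop
endfacet
facet normal -0.635 0.196 -0.747
outer loop
vertex -3.856 -3.044 -3.678
vertex -2.393 -2.999 -4.909
vertex -3.731 -3.677 -3.95
endloop
endfacet
facet normal -0.752 -0.380 0.539
outer loop
vertex -3.856 -3.044 -3.678
vertex -3.731 -3.677 -3.95
vertex -3.409 -3.479 -3.361
endloop
endfacet
facet normal 0.752 0.381 -0.538
outer loop
vertex -2.393 -2.999 -4.909
vertex -2.071 -2.801 -4.319
vertex -1.946 -3.434 -4.592
endloop
endfacet
facet normal -0.162 -0.685 -0.711
outer loop
vertex -2.393 -2.999 -4.909
vertex -1.946 -3.434 -4.592
vertex -3.731 -3.677 -3.95
endloop
endfacet
facet normal -0.162 -0.685 -0.710
outer loop
vertex -3.731 -3.677 -3.95
vertex -1.946 -3.434 -4.592
vertex -3.283 -4.112 -3.633
endloop
endfacet
facet normal -0.751 -0.381 0.539
outer loop
vertex -3.731 -3.677 -3.95
vertex -3.283 -4.112 -3.633
vertex -3.409 -3.479 -3.361
endloop
endfacet
facet normal 0.752 0.381 -0.538
outer loop
vertex -1.946 -3.434 -4.592
vertex -2.071 -2.801 -4.319
vertex -1.624 -3.236 -4.002
endloop
endfacet
facet normal 0.473 -0.880 0.037
outer loop
vertex -1.946 -3.434 -4.592
vertex -1.624 -3.236 -4.002
vertex -3.283 -4.112 -3.633
endloop
endfacet
facet normal 0.473 -0.880 0.037
outer loop
vertex -3.283 -4.112 -3.633
vertex -1.624 -3.236 -4.002
vertex -2.961 -3.914 -3.044
endloop
endfacet
facet normal -0.751 -0.381 0.539
outer loop
vertex -3.283 -4.112 -3.633
vertex -2.961 -3.914 -3.044
vertex -3.409 -3.479 -3.361
endloop
endfacet
facet normal -0.398 0.514 0.760
outer loop
vertex -2.633 4.838 0.631
vertex -3.281 3.846 0.962
vertex -2.157 4.03 1.427
endloop
endfacet
facet normal 0.258 0.751 0.608
outer loop
vertex -2.633 4.838 0.631
vertex -2.157 4.03 1.427
vertex -1.452 4.507 0.539
endloop
endfacet
facet normal 0.264 0.962 -0.074
outer loop
vertex -2.633 4.838 0.631
vertex -1.452 4.507 0.539
vertex -2.14 4.618 -0.475
endloop
endfacet
facet normal -0.389 0.855 -0.343
outer loop
vertex -2.633 4.838 0.631
vertex -2.14 4.618 -0.475
vertex -3.271 4.209 -0.213
endloop
endfacet
facet normal -0.798 0.578 0.172
outer loop
vertex -2.633 4.838 0.631
vertex -3.271 4.209 -0.213
vertex -3.281 3.846 0.962
endloop
endfacet
facet normal 0.711 0.204 0.674
outer loop
vertex -1.452 4.507 0.539
vertex -2.157 4.03 1.427
vertex -1.369 3.311 0.813
endloop
endfacet
facet normal -0.351 -0.180 0.919
outer loop
vertex -2.157 4.03 1.427
vertex -3.281 3.846 0.962
vertex -2.5 2.902 1.075
endloop
endfacet
facet normal -0.997 -0.077 -0.032
outer loop
vertex -3.281 3.846 0.962
vertex -3.271 4.209 -0.213
vertex -3.188 3.013 0.061
endloop
endfacet
facet normal -0.335 0.372 -0.866
outer loop
vertex -3.271 4.209 -0.213
vertex -2.14 4.618 -0.475
vertex -2.483 3.49 -0.827
endloop
endfacet
facet normal 0.720 0.545 -0.429
outer loop
vertex -2.14 4.618 -0.475
vertex -1.452 4.507 0.539
vertex -1.359 3.674 -0.362
endloop
endfacet
facet normal 0.389 -0.855 0.343
outer loop
vertex -2.007 2.682 -0.031
vertex -1.369 3.311 0.813
vertex -2.5 2.902 1.075
endloop
endfacet
facet normal -0.264 -0.962 0.074
outer loop
vertex -2.007 2.682 -0.031
vertex -2.5 2.902 1.075
vertex -3.188 3.013 0.061
endloop
endfacet
facet normal -0.258 -0.751 -0.608
outer loop
vertex -2.007 2.682 -0.031
vertex -3.188 3.013 0.061
vertex -2.483 3.49 -0.827
endloop
endfacet
facet normal 0.398 -0.514 -0.760
outer loop
vertex -2.007 2.682 -0.031
vertex -2.483 3.49 -0.827
vertex -1.359 3.674 -0.362
endloop
endfacet
facet normal 0.798 -0.578 -0.172
outer loop
vertex -2.007 2.682 -0.031
vertex -1.359 3.674 -0.362
vertex -1.369 3.311 0.813
endloop
endfacet
facet normal 0.335 -0.372 0.866
outer loop
vertex -2.5 2.902 1.075
vertex -1.369 3.311 0.813
vertex -2.157 4.03 1.427
endloop
endfacet
facet normal -0.720 -0.545 0.429
outer loop
vertex -3.188 3.013 0.061
vertex -2.5 2.902 1.075
vertex -3.281 3.846 0.962
endloop
endfacet
facet normal -0.711 -0.204 -0.674
outer loop
vertex -2.483 3.49 -0.827
vertex -3.188 3.013 0.061
vertex -3.271 4.209 -0.213
endloop
endfacet
facet normal 0.351 0.180 -0.919
outer loop
vertex -1.359 3.674 -0.362
vertex -2.483 3.49 -0.827
vertex -2.14 4.618 -0.475
endloop
endfacet
facet normal 0.997 0.077 0.032
outer loop
vertex -1.369 3.311 0.813
vertex -1.359 3.674 -0.362
vertex -1.452 4.507 0.539
endloop
endfacet

endsolid


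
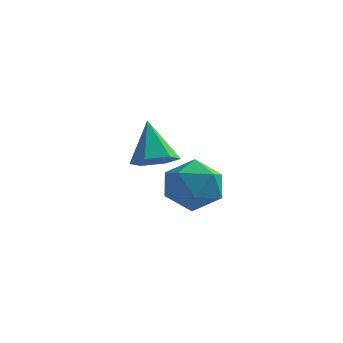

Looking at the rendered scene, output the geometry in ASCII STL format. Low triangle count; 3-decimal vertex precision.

solid 
facet normal 0.327 -0.390 -0.861
outer loop
vertex -1.843 -1.644 0.231
vertex -2.28 -1.436 -0.029
vertex -1.819 -1.14 0.012
endloop
endfacet
facet normal 0.749 0.234 0.620
outer loop
vertex -1.843 -1.644 0.231
vertex -1.819 -1.14 0.012
vertex -2.66 -0.984 0.969
endloop
endfacet
facet normal 0.327 -0.391 -0.860
outer loop
vertex -1.819 -1.14 0.012
vertex -2.28 -1.436 -0.029
vertex -2.257 -0.932 -0.249
endloop
endfacet
facet normal 0.347 0.925 0.154
outer loop
vertex -1.819 -1.14 0.012
vertex -2.257 -0.932 -0.249
vertex -2.66 -0.984 0.969
endloop
endfacet
facet normal 0.328 -0.390 -0.860
outer loop
vertex -2.257 -0.932 -0.249
vertex -2.28 -1.436 -0.029
vertex -2.718 -1.229 -0.29
endloop
endfacet
facet normal -0.528 0.838 -0.139
outer loop
vertex -2.257 -0.932 -0.249
vertex -2.718 -1.229 -0.29
vertex -2.66 -0.984 0.969
endloop
endfacet
facet normal 0.327 -0.392 -0.860
outer loop
vertex -2.718 -1.229 -0.29
vertex -2.28 -1.436 -0.029
vertex -2.742 -1.732 -0.07
endloop
endfacet
facet normal -0.997 0.062 0.034
outer loop
vertex -2.718 -1.229 -0.29
vertex -2.742 -1.732 -0.07
vertex -2.66 -0.984 0.969
endloop
endfacet
facet normal 0.326 -0.390 -0.861
outer loop
vertex -2.742 -1.732 -0.07
vertex -2.28 -1.436 -0.029
vertex -2.304 -1.94 0.19
endloop
endfacet
facet normal -0.595 -0.629 0.500
outer loop
vertex -2.742 -1.732 -0.07
vertex -2.304 -1.94 0.19
vertex -2.66 -0.984 0.969
endloop
endfacet
facet normal 0.327 -0.390 -0.861
outer loop
vertex -2.304 -1.94 0.19
vertex -2.28 -1.436 -0.029
vertex -1.843 -1.644 0.231
endloop
endfacet
facet normal 0.278 -0.543 0.793
outer loop
vertex -2.304 -1.94 0.19
vertex -1.843 -1.644 0.231
vertex -2.66 -0.984 0.969
endloop
endfacet
facet normal 0.161 0.978 -0.135
outer loop
vertex -0.315 -3.3 -0.133
vertex -0.73 -3.157 0.405
vertex -0.051 -3.255 0.507
endloop
endfacet
facet normal 0.727 0.595 -0.342
outer loop
vertex -0.315 -3.3 -0.133
vertex -0.051 -3.255 0.507
vertex 0.16 -3.759 0.078
endloop
endfacet
facet normal 0.512 0.140 -0.847
outer loop
vertex -0.315 -3.3 -0.133
vertex 0.16 -3.759 0.078
vertex -0.389 -3.972 -0.289
endloop
endfacet
facet normal -0.186 0.242 -0.952
outer loop
vertex -0.315 -3.3 -0.133
vertex -0.389 -3.972 -0.289
vertex -0.939 -3.6 -0.087
endloop
endfacet
facet normal -0.403 0.759 -0.512
outer loop
vertex -0.315 -3.3 -0.133
vertex -0.939 -3.6 -0.087
vertex -0.73 -3.157 0.405
endloop
endfacet
facet normal 0.952 0.214 0.217
outer loop
vertex 0.16 -3.759 0.078
vertex -0.051 -3.255 0.507
vertex 0.039 -3.9 0.747
endloop
endfacet
facet normal 0.037 0.832 0.553
outer loop
vertex -0.051 -3.255 0.507
vertex -0.73 -3.157 0.405
vertex -0.511 -3.528 0.949
endloop
endfacet
facet normal -0.877 0.478 -0.058
outer loop
vertex -0.73 -3.157 0.405
vertex -0.939 -3.6 -0.087
vertex -1.06 -3.741 0.582
endloop
endfacet
facet normal -0.526 -0.360 -0.770
outer loop
vertex -0.939 -3.6 -0.087
vertex -0.389 -3.972 -0.289
vertex -0.849 -4.245 0.153
endloop
endfacet
facet normal 0.604 -0.524 -0.600
outer loop
vertex -0.389 -3.972 -0.289
vertex 0.16 -3.759 0.078
vertex -0.17 -4.343 0.255
endloop
endfacet
facet normal 0.186 -0.242 0.952
outer loop
vertex -0.585 -4.2 0.793
vertex 0.039 -3.9 0.747
vertex -0.511 -3.528 0.949
endloop
endfacet
facet normal -0.512 -0.140 0.847
outer loop
vertex -0.585 -4.2 0.793
vertex -0.511 -3.528 0.949
vertex -1.06 -3.741 0.582
endloop
endfacet
facet normal -0.727 -0.595 0.342
outer loop
vertex -0.585 -4.2 0.793
vertex -1.06 -3.741 0.582
vertex -0.849 -4.245 0.153
endloop
endfacet
facet normal -0.161 -0.978 0.135
outer loop
vertex -0.585 -4.2 0.793
vertex -0.849 -4.245 0.153
vertex -0.17 -4.343 0.255
endloop
endfacet
facet normal 0.403 -0.759 0.512
outer loop
vertex -0.585 -4.2 0.793
vertex -0.17 -4.343 0.255
vertex 0.039 -3.9 0.747
endloop
endfacet
facet normal 0.526 0.360 0.770
outer loop
vertex -0.511 -3.528 0.949
vertex 0.039 -3.9 0.747
vertex -0.051 -3.255 0.507
endloop
endfacet
facet normal -0.604 0.524 0.600
outer loop
vertex -1.06 -3.741 0.582
vertex -0.511 -3.528 0.949
vertex -0.73 -3.157 0.405
endloop
endfacet
facet normal -0.952 -0.214 -0.217
outer loop
vertex -0.849 -4.245 0.153
vertex -1.06 -3.741 0.582
vertex -0.939 -3.6 -0.087
endloop
endfacet
facet normal -0.037 -0.832 -0.553
outer loop
vertex -0.17 -4.343 0.255
vertex -0.849 -4.245 0.153
vertex -0.389 -3.972 -0.289
endloop
endfacet
facet normal 0.877 -0.478 0.058
outer loop
vertex 0.039 -3.9 0.747
vertex -0.17 -4.343 0.255
vertex 0.16 -3.759 0.078
endloop
endfacet

endsolid


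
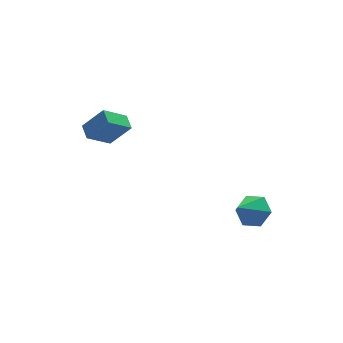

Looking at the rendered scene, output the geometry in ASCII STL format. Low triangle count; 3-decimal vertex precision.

solid 
facet normal -0.619 0.219 -0.754
outer loop
vertex -3.065 3.362 2.385
vertex -3.098 4.141 2.638
vertex -1.959 3.674 1.568
endloop
endfacet
facet normal 0.041 -0.951 -0.307
outer loop
vertex -1.062 3.359 2.662
vertex -3.065 3.362 2.385
vertex -1.959 3.674 1.568
endloop
endfacet
facet normal -0.620 0.217 -0.754
outer loop
vertex -1.959 3.674 1.568
vertex -3.098 4.141 2.638
vertex -1.993 4.454 1.82
endloop
endfacet
facet normal 0.784 0.221 -0.579
outer loop
vertex -1.993 4.454 1.82
vertex -1.062 3.359 2.662
vertex -1.959 3.674 1.568
endloop
endfacet
facet normal -0.784 -0.221 0.579
outer loop
vertex -3.065 3.362 2.385
vertex -2.201 3.826 3.732
vertex -3.098 4.141 2.638
endloop
endfacet
facet normal 0.041 -0.950 -0.308
outer loop
vertex -2.167 3.046 3.48
vertex -3.065 3.362 2.385
vertex -1.062 3.359 2.662
endloop
endfacet
facet normal -0.784 -0.221 0.579
outer loop
vertex -2.167 3.046 3.48
vertex -2.201 3.826 3.732
vertex -3.065 3.362 2.385
endloop
endfacet
facet normal -0.041 0.951 0.308
outer loop
vertex -3.098 4.141 2.638
vertex -2.201 3.826 3.732
vertex -1.993 4.454 1.82
endloop
endfacet
facet normal 0.784 0.221 -0.579
outer loop
vertex -1.095 4.138 2.915
vertex -1.062 3.359 2.662
vertex -1.993 4.454 1.82
endloop
endfacet
facet normal -0.041 0.951 0.308
outer loop
vertex -1.993 4.454 1.82
vertex -2.201 3.826 3.732
vertex -1.095 4.138 2.915
endloop
endfacet
facet normal 0.620 -0.219 0.754
outer loop
vertex -1.095 4.138 2.915
vertex -2.167 3.046 3.48
vertex -1.062 3.359 2.662
endloop
endfacet
facet normal 0.619 -0.217 0.755
outer loop
vertex -2.201 3.826 3.732
vertex -2.167 3.046 3.48
vertex -1.095 4.138 2.915
endloop
endfacet
facet normal 0.631 0.431 -0.645
outer loop
vertex 4.204 -0.452 -1.166
vertex 3.563 0.114 -1.414
vertex 4.107 0.324 -0.742
endloop
endfacet
facet normal 0.395 -0.402 0.826
outer loop
vertex 4.204 -0.452 -1.166
vertex 4.107 0.324 -0.742
vertex 2.617 -0.534 -0.446
endloop
endfacet
facet normal 0.631 0.431 -0.645
outer loop
vertex 4.107 0.324 -0.742
vertex 3.563 0.114 -1.414
vertex 3.466 0.89 -0.99
endloop
endfacet
facet normal -0.030 0.372 0.928
outer loop
vertex 4.107 0.324 -0.742
vertex 3.466 0.89 -0.99
vertex 2.617 -0.534 -0.446
endloop
endfacet
facet normal 0.630 0.432 -0.646
outer loop
vertex 3.466 0.89 -0.99
vertex 3.563 0.114 -1.414
vertex 2.922 0.679 -1.662
endloop
endfacet
facet normal -0.714 0.577 0.397
outer loop
vertex 3.466 0.89 -0.99
vertex 2.922 0.679 -1.662
vertex 2.617 -0.534 -0.446
endloop
endfacet
facet normal 0.630 0.432 -0.646
outer loop
vertex 2.922 0.679 -1.662
vertex 3.563 0.114 -1.414
vertex 3.019 -0.097 -2.086
endloop
endfacet
facet normal -0.972 0.008 -0.236
outer loop
vertex 2.922 0.679 -1.662
vertex 3.019 -0.097 -2.086
vertex 2.617 -0.534 -0.446
endloop
endfacet
facet normal 0.630 0.431 -0.646
outer loop
vertex 3.019 -0.097 -2.086
vertex 3.563 0.114 -1.414
vertex 3.66 -0.663 -1.838
endloop
endfacet
facet normal -0.546 -0.767 -0.338
outer loop
vertex 3.019 -0.097 -2.086
vertex 3.66 -0.663 -1.838
vertex 2.617 -0.534 -0.446
endloop
endfacet
facet normal 0.630 0.431 -0.646
outer loop
vertex 3.66 -0.663 -1.838
vertex 3.563 0.114 -1.414
vertex 4.204 -0.452 -1.166
endloop
endfacet
facet normal 0.138 -0.971 0.193
outer loop
vertex 3.66 -0.663 -1.838
vertex 4.204 -0.452 -1.166
vertex 2.617 -0.534 -0.446
endloop
endfacet

endsolid


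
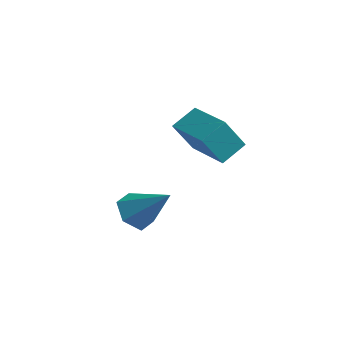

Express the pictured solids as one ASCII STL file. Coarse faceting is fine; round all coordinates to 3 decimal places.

solid 
facet normal -0.948 0.295 -0.119
outer loop
vertex -1.227 1.649 -2.152
vertex -1.013 2.552 -1.618
vertex -0.876 2.287 -3.371
endloop
endfacet
facet normal -0.200 -0.843 -0.499
outer loop
vertex 0.793 1.768 -3.162
vertex -1.227 1.649 -2.152
vertex -0.876 2.287 -3.371
endloop
endfacet
facet normal -0.948 0.295 -0.119
outer loop
vertex -0.876 2.287 -3.371
vertex -1.013 2.552 -1.618
vertex -0.662 3.189 -2.837
endloop
endfacet
facet normal 0.247 0.450 -0.858
outer loop
vertex -0.662 3.189 -2.837
vertex 0.793 1.768 -3.162
vertex -0.876 2.287 -3.371
endloop
endfacet
facet normal -0.247 -0.449 0.859
outer loop
vertex -1.227 1.649 -2.152
vertex 0.656 2.033 -1.409
vertex -1.013 2.552 -1.618
endloop
endfacet
facet normal -0.199 -0.844 -0.498
outer loop
vertex 0.442 1.131 -1.943
vertex -1.227 1.649 -2.152
vertex 0.793 1.768 -3.162
endloop
endfacet
facet normal -0.247 -0.450 0.858
outer loop
vertex 0.442 1.131 -1.943
vertex 0.656 2.033 -1.409
vertex -1.227 1.649 -2.152
endloop
endfacet
facet normal 0.200 0.844 0.498
outer loop
vertex -1.013 2.552 -1.618
vertex 0.656 2.033 -1.409
vertex -0.662 3.189 -2.837
endloop
endfacet
facet normal 0.247 0.449 -0.859
outer loop
vertex 1.007 2.671 -2.628
vertex 0.793 1.768 -3.162
vertex -0.662 3.189 -2.837
endloop
endfacet
facet normal 0.199 0.843 0.499
outer loop
vertex -0.662 3.189 -2.837
vertex 0.656 2.033 -1.409
vertex 1.007 2.671 -2.628
endloop
endfacet
facet normal 0.948 -0.295 0.119
outer loop
vertex 1.007 2.671 -2.628
vertex 0.442 1.131 -1.943
vertex 0.793 1.768 -3.162
endloop
endfacet
facet normal 0.948 -0.295 0.119
outer loop
vertex 0.656 2.033 -1.409
vertex 0.442 1.131 -1.943
vertex 1.007 2.671 -2.628
endloop
endfacet
facet normal -0.709 -0.188 -0.680
outer loop
vertex 0.354 -1.715 -4.728
vertex -0.181 -1.398 -4.258
vertex 0.197 -0.953 -4.775
endloop
endfacet
facet normal 0.893 0.158 -0.422
outer loop
vertex 0.354 -1.715 -4.728
vertex 0.197 -0.953 -4.775
vertex 1.001 -1.082 -3.122
endloop
endfacet
facet normal -0.708 -0.189 -0.681
outer loop
vertex 0.197 -0.953 -4.775
vertex -0.181 -1.398 -4.258
vertex -0.339 -0.635 -4.306
endloop
endfacet
facet normal 0.417 0.899 -0.133
outer loop
vertex 0.197 -0.953 -4.775
vertex -0.339 -0.635 -4.306
vertex 1.001 -1.082 -3.122
endloop
endfacet
facet normal -0.708 -0.189 -0.681
outer loop
vertex -0.339 -0.635 -4.306
vertex -0.181 -1.398 -4.258
vertex -0.717 -1.08 -3.789
endloop
endfacet
facet normal -0.211 0.812 0.545
outer loop
vertex -0.339 -0.635 -4.306
vertex -0.717 -1.08 -3.789
vertex 1.001 -1.082 -3.122
endloop
endfacet
facet normal -0.708 -0.189 -0.681
outer loop
vertex -0.717 -1.08 -3.789
vertex -0.181 -1.398 -4.258
vertex -0.559 -1.843 -3.741
endloop
endfacet
facet normal -0.362 -0.016 0.932
outer loop
vertex -0.717 -1.08 -3.789
vertex -0.559 -1.843 -3.741
vertex 1.001 -1.082 -3.122
endloop
endfacet
facet normal -0.708 -0.189 -0.680
outer loop
vertex -0.559 -1.843 -3.741
vertex -0.181 -1.398 -4.258
vertex -0.024 -2.16 -4.21
endloop
endfacet
facet normal 0.115 -0.758 0.643
outer loop
vertex -0.559 -1.843 -3.741
vertex -0.024 -2.16 -4.21
vertex 1.001 -1.082 -3.122
endloop
endfacet
facet normal -0.709 -0.189 -0.680
outer loop
vertex -0.024 -2.16 -4.21
vertex -0.181 -1.398 -4.258
vertex 0.354 -1.715 -4.728
endloop
endfacet
facet normal 0.741 -0.670 -0.035
outer loop
vertex -0.024 -2.16 -4.21
vertex 0.354 -1.715 -4.728
vertex 1.001 -1.082 -3.122
endloop
endfacet

endsolid
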